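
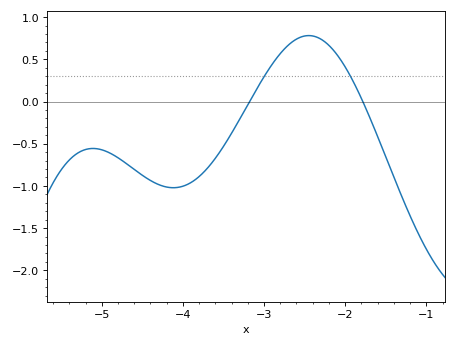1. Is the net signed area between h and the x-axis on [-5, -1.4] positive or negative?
negative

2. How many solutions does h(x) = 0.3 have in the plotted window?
2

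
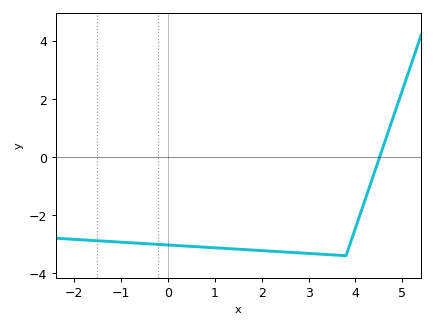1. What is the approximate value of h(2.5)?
-3.2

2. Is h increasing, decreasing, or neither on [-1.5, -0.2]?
decreasing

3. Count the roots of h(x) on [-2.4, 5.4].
1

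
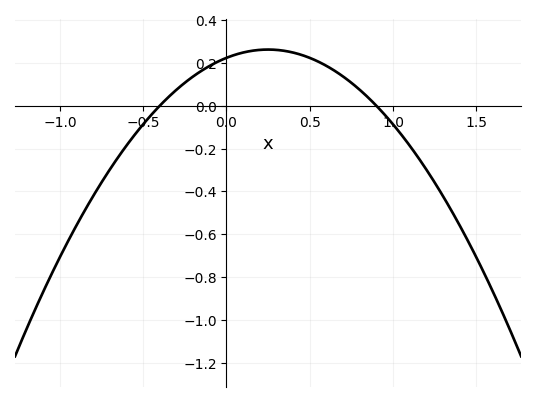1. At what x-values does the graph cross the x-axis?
-0.4, 0.9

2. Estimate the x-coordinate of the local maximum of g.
0.25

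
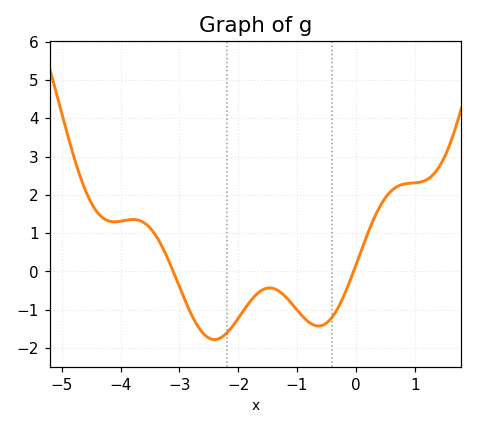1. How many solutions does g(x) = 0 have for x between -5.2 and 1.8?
2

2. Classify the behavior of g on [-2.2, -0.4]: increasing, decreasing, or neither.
neither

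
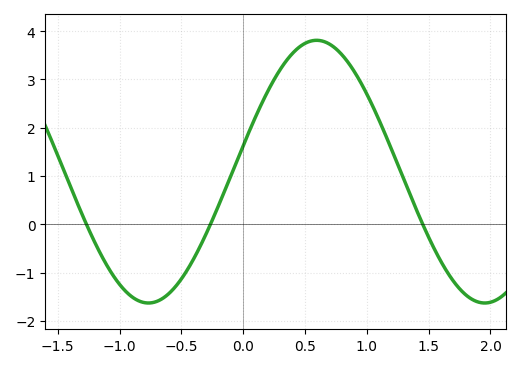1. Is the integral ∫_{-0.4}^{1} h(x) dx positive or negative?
positive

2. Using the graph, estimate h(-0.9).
-1.5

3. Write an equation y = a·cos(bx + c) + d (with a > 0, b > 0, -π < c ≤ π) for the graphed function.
y = 2.72cos(2.31x - 1.37) + 1.09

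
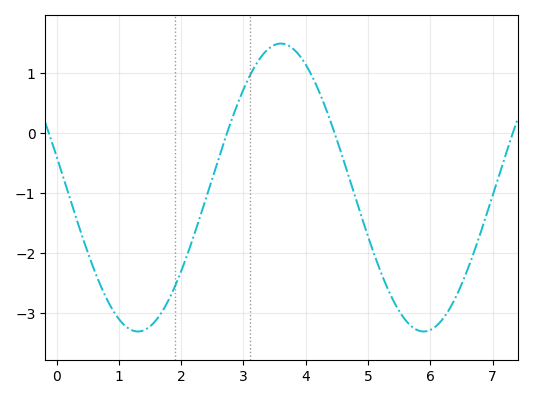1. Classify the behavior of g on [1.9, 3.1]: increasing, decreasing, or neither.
increasing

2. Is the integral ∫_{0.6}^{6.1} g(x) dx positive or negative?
negative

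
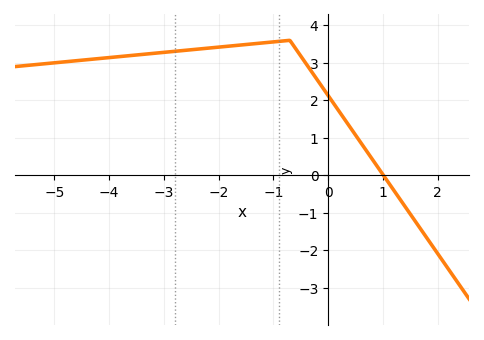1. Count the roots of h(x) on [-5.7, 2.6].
1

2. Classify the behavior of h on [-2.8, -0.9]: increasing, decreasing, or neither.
increasing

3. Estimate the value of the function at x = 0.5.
1.07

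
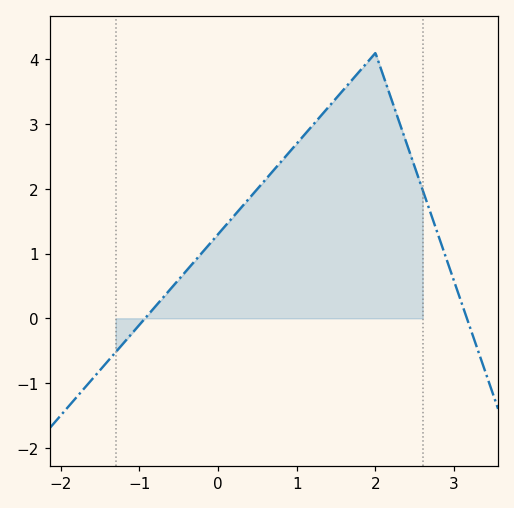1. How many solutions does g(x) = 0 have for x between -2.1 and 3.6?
2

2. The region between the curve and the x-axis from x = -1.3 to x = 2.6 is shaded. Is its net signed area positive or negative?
positive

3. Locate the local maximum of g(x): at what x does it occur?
2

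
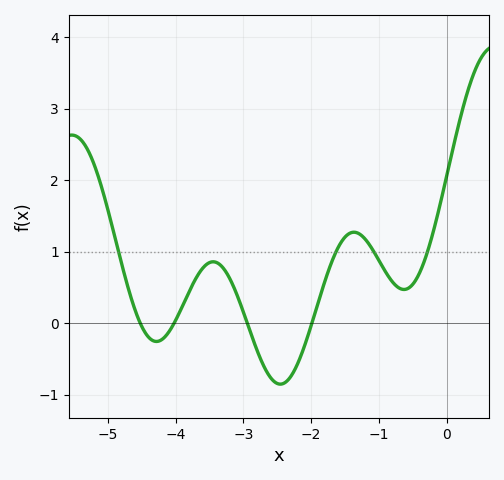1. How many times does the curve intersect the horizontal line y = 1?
4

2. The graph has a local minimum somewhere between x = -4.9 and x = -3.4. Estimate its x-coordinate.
-4.3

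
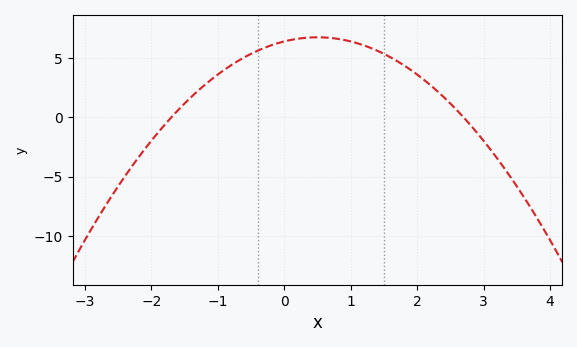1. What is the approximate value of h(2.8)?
-0.5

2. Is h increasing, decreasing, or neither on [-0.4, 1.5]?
neither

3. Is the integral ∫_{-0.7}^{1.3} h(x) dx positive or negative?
positive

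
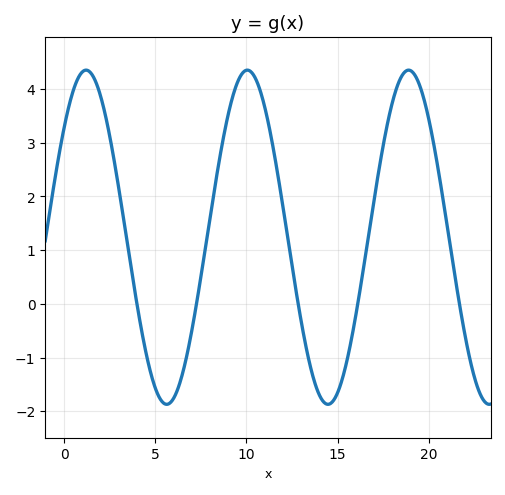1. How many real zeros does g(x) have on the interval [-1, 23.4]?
5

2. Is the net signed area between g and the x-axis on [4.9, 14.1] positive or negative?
positive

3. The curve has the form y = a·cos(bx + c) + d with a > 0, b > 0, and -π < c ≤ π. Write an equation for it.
y = 3.11cos(0.71x - 0.85) + 1.24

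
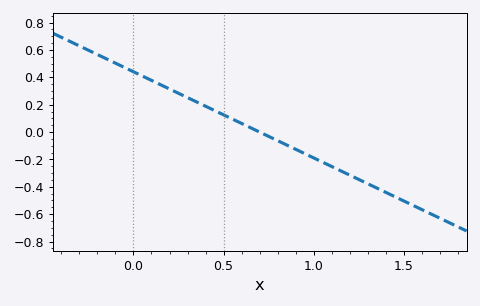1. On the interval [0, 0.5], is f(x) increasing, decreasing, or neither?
decreasing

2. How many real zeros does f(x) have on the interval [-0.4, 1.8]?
1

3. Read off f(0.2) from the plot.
0.32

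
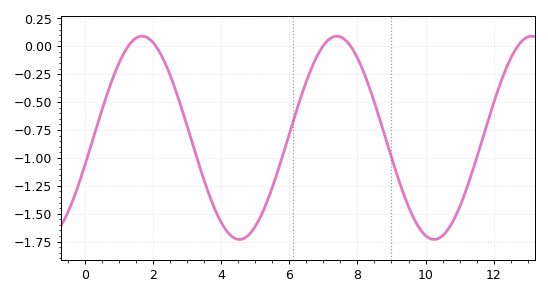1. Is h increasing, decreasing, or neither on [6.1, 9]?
neither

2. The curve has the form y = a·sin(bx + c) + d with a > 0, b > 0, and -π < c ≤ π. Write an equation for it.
y = 0.91sin(1.1x - 0.28) - 0.82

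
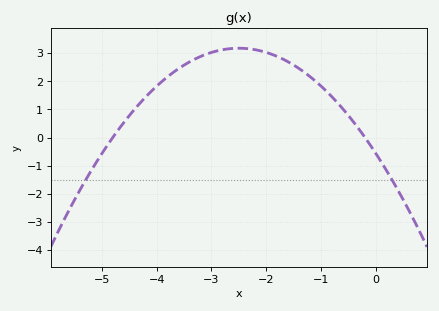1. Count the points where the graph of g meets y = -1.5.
2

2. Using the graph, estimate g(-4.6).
0.5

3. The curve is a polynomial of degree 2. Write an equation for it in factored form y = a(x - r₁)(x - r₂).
y = -0.6(x + 4.8)(x + 0.2)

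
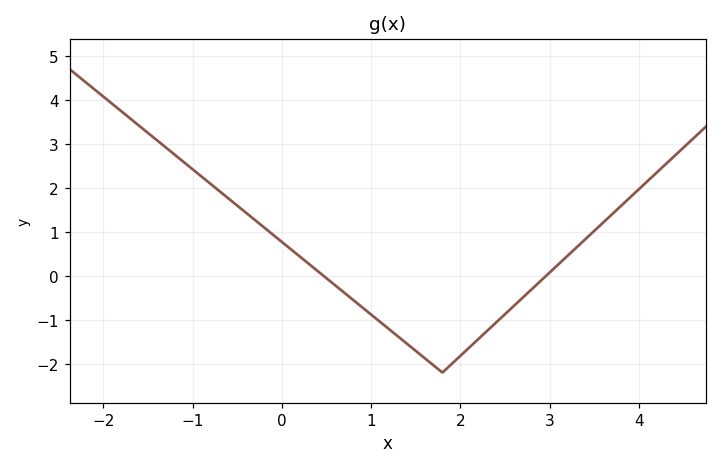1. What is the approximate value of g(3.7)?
1.4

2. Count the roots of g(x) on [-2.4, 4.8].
2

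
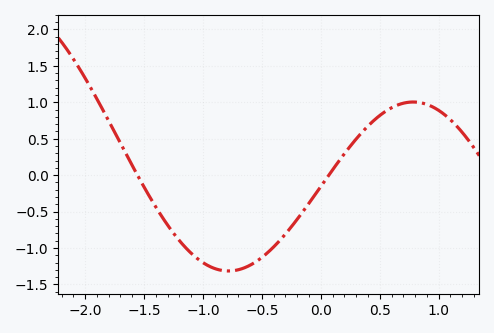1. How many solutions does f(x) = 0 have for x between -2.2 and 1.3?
2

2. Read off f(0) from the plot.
-0.156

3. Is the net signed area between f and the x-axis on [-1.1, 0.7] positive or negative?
negative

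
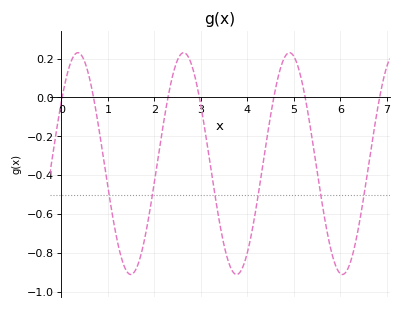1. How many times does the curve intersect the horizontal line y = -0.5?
6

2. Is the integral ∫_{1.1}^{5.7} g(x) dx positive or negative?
negative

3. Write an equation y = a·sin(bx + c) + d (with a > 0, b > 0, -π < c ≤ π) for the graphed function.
y = 0.57sin(2.76x + 0.592) - 0.34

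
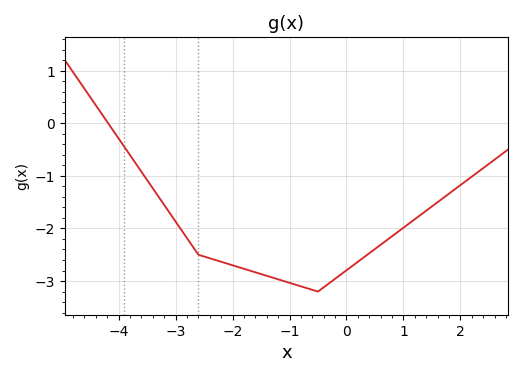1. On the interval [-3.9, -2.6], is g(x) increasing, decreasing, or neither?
decreasing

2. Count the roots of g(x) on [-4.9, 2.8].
1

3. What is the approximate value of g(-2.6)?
-2.5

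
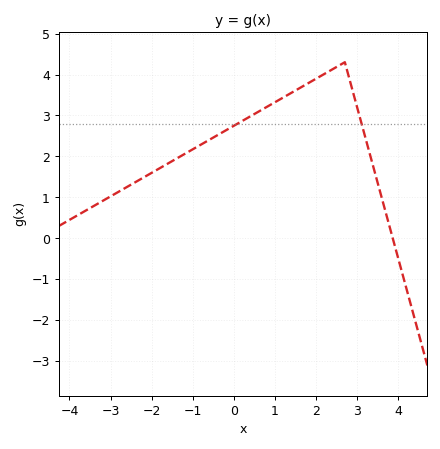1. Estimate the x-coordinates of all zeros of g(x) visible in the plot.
3.8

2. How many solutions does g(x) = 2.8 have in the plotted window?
2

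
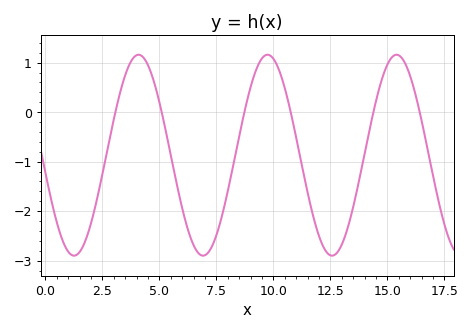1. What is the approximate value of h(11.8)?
-2.2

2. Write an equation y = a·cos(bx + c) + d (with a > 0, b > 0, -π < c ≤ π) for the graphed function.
y = 2.03cos(1.1x + 1.8) - 0.87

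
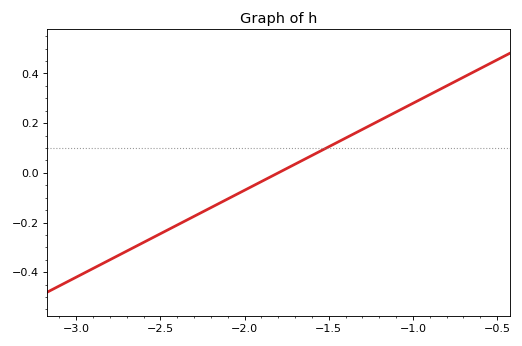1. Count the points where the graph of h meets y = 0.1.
1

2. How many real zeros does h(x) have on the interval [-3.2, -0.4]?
1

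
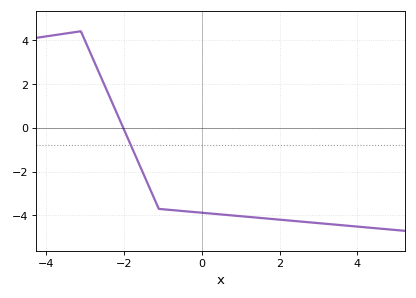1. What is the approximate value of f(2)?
-4.2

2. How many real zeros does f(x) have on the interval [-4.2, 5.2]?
1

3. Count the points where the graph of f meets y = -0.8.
1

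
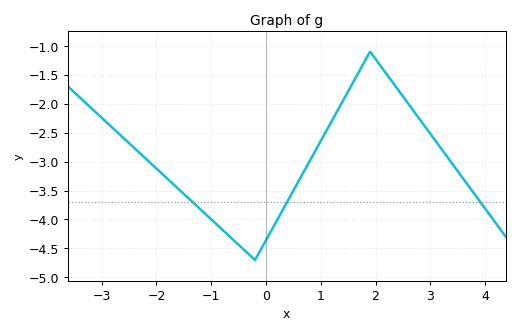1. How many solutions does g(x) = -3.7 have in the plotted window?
3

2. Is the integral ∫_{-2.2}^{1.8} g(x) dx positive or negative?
negative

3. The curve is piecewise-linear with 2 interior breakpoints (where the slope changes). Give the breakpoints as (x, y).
(-0.2, -4.7); (1.9, -1.1)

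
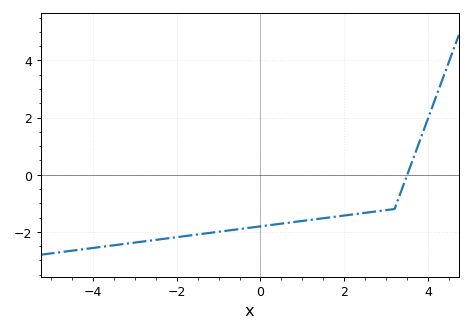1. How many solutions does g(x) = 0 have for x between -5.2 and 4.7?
1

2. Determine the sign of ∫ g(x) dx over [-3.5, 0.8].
negative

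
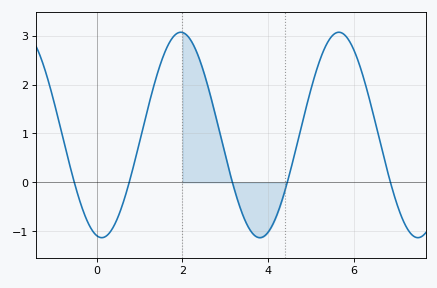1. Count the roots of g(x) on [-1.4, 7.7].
5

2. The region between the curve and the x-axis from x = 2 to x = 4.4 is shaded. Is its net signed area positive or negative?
positive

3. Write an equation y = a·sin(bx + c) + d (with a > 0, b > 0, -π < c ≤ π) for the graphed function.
y = 2.1sin(1.7x - 1.76) + 0.97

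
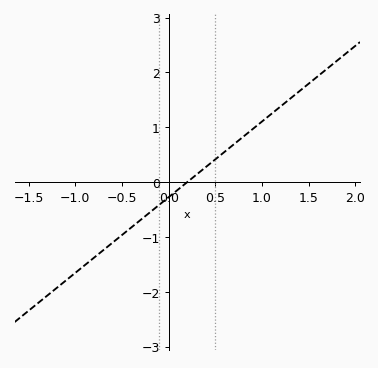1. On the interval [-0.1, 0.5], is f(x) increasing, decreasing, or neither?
increasing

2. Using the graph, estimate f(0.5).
0.4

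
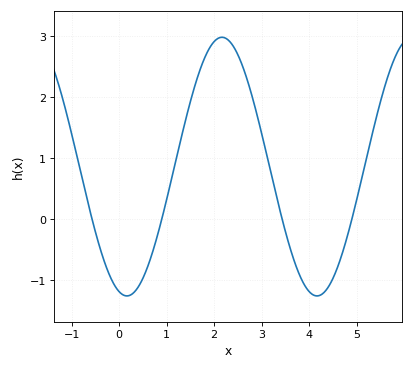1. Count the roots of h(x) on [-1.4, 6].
4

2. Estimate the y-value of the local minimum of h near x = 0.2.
-1.26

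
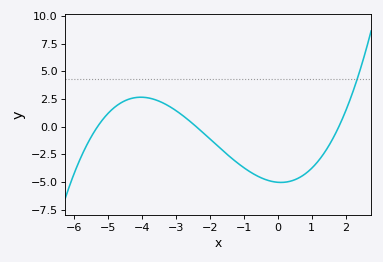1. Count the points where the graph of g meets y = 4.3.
1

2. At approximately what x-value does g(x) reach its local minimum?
0.094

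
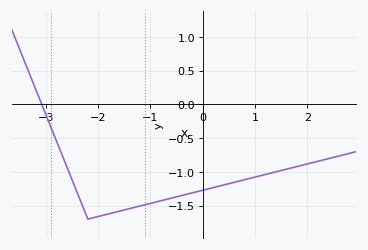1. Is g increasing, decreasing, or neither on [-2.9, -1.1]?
neither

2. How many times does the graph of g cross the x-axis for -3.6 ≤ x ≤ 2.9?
1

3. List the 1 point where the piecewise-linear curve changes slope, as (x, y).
(-2.2, -1.7)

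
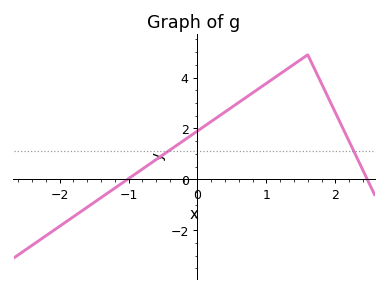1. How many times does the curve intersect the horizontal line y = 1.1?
2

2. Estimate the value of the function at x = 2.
2.6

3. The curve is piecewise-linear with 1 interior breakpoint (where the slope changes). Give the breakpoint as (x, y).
(1.6, 4.9)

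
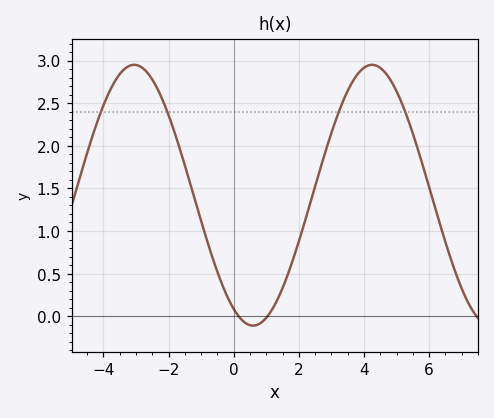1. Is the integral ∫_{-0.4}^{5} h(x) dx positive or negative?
positive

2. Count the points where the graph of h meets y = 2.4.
4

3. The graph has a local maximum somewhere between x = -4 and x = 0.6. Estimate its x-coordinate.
-3.06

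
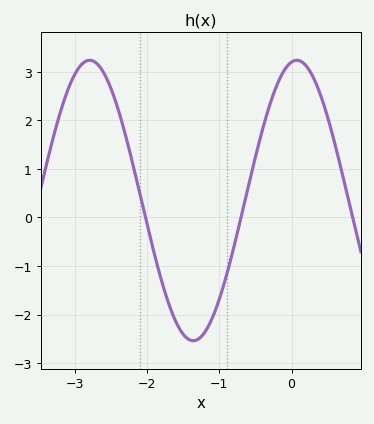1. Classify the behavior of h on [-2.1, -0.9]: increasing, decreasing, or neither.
neither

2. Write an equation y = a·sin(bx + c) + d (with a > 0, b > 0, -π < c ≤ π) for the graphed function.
y = 2.89sin(2.2x + 1.4) + 0.35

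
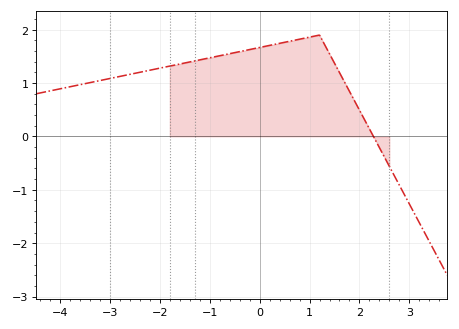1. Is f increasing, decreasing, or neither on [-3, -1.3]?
increasing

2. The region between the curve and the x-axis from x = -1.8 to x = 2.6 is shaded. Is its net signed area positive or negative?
positive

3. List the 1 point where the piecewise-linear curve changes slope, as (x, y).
(1.2, 1.9)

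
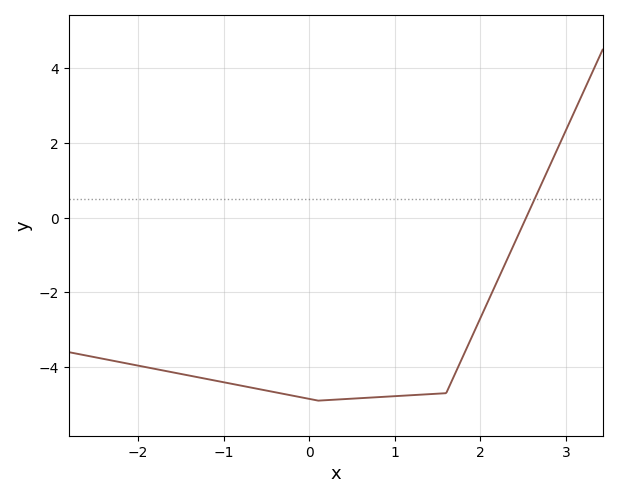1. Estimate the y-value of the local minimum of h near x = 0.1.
-4.8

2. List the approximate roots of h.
2.5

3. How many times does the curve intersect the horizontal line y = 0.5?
1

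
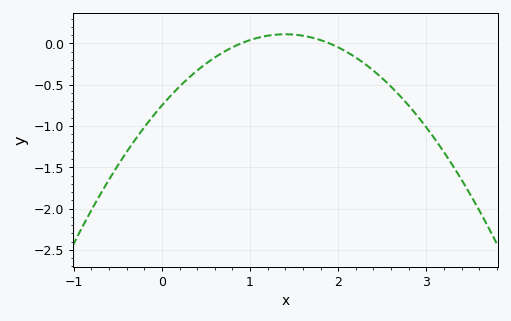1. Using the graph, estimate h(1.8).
0.05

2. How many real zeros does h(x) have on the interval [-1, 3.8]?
2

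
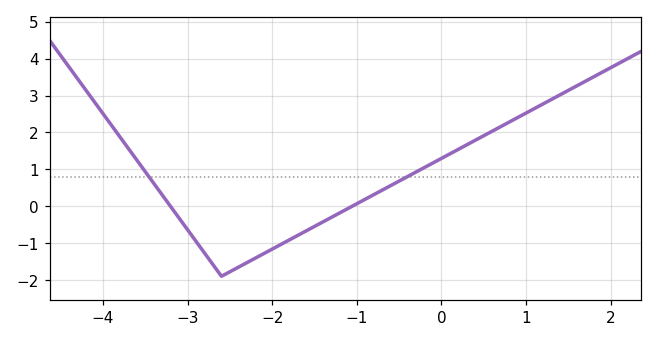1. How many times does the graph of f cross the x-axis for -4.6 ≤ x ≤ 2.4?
2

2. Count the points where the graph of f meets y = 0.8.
2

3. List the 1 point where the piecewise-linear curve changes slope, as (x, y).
(-2.6, -1.9)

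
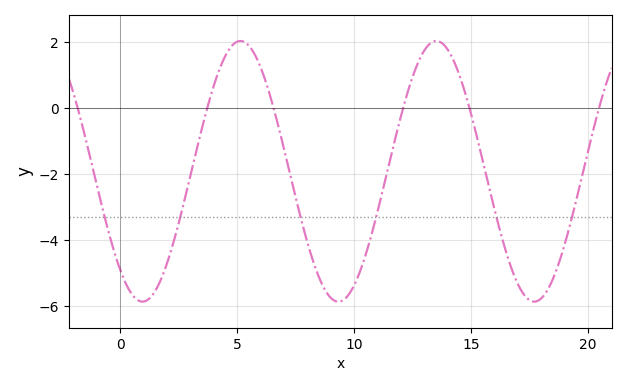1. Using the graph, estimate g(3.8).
0.204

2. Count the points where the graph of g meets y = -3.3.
6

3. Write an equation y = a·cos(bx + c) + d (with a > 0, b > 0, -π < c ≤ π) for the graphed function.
y = 3.95cos(0.75x + 2.43) - 1.92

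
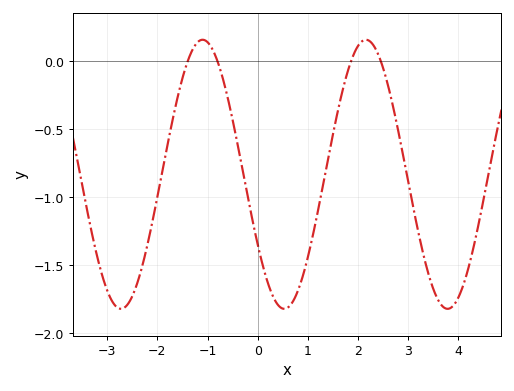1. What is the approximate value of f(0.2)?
-1.63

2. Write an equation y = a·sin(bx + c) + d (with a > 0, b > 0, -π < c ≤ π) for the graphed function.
y = 0.99sin(1.93x - 2.59) - 0.83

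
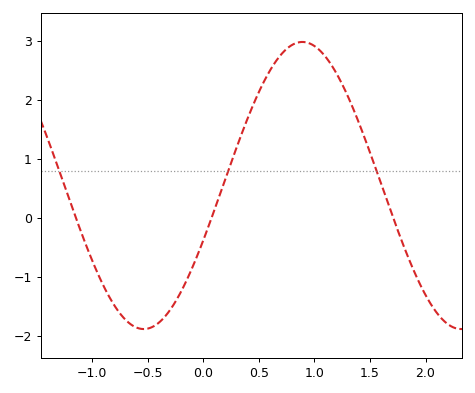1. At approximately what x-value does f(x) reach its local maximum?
0.892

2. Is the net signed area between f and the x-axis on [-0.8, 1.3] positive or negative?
positive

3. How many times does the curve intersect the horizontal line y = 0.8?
3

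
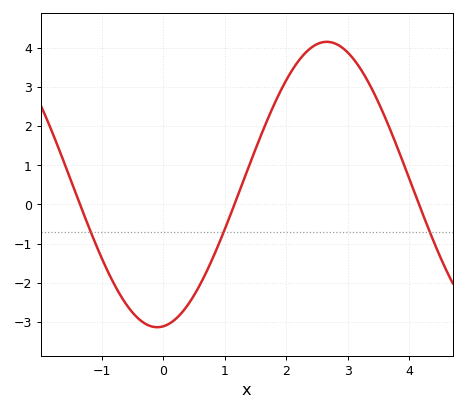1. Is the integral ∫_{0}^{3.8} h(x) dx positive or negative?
positive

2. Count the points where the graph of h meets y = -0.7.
3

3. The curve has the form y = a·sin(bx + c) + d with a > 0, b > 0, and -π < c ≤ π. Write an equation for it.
y = 3.65sin(1.1x - 1.5) + 0.51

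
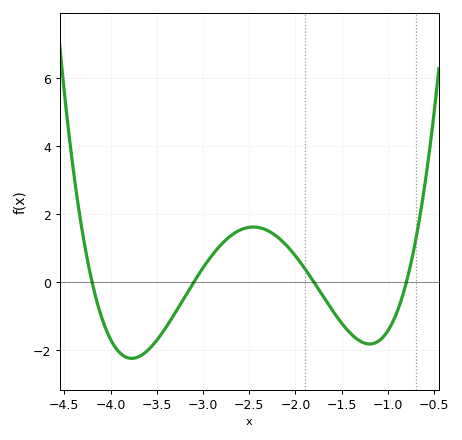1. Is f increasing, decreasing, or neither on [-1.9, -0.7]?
neither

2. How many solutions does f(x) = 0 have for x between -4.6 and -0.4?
4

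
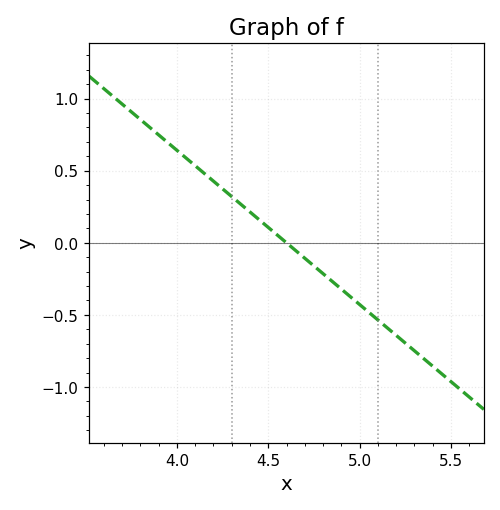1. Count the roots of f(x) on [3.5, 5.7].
1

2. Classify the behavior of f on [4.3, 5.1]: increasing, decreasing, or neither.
decreasing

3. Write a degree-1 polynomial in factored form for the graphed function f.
y = -1.07(x - 4.6)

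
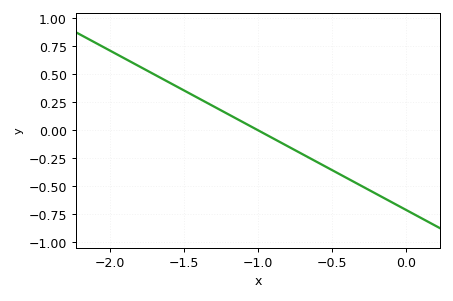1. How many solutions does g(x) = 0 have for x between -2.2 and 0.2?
1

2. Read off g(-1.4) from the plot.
0.284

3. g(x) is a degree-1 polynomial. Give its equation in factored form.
y = -0.71(x + 1)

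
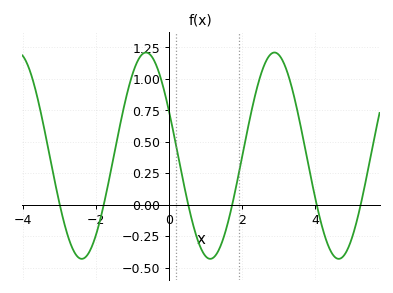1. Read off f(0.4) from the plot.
0.16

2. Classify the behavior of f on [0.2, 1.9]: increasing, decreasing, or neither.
neither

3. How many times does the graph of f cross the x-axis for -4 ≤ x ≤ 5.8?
6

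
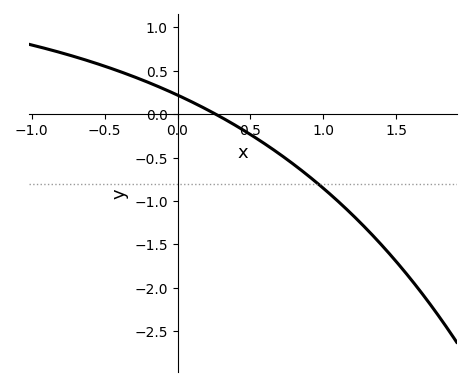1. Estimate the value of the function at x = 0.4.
-0.132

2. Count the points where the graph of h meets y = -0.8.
1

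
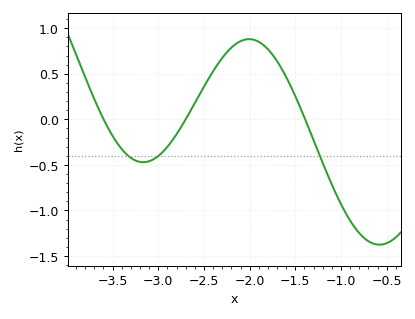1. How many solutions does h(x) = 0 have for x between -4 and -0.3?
3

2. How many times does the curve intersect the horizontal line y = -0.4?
3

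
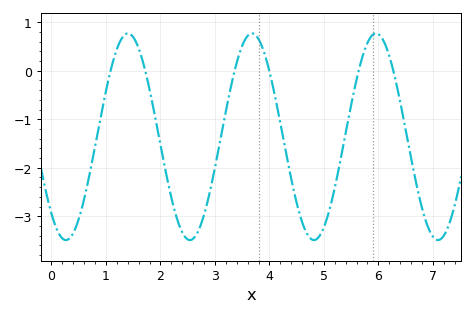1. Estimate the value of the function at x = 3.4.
0.167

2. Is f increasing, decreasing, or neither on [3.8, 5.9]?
neither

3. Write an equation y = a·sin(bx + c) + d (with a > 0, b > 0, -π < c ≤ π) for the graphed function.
y = 2.13sin(2.76x - 2.3) - 1.36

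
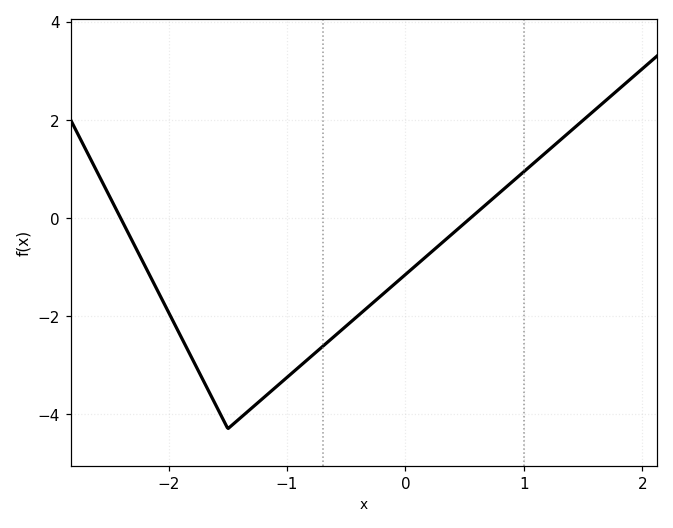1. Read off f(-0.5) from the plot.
-2.2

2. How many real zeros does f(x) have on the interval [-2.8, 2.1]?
2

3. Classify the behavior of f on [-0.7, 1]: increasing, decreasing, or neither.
increasing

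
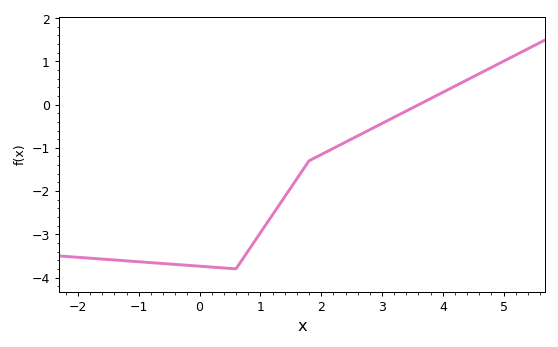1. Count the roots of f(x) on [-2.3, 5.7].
1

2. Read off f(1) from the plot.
-3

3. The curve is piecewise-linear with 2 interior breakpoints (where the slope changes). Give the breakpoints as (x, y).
(0.6, -3.8); (1.8, -1.3)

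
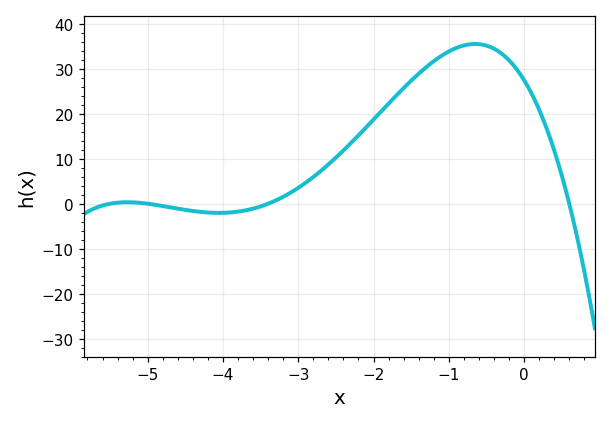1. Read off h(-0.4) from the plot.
34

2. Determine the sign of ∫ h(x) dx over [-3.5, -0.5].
positive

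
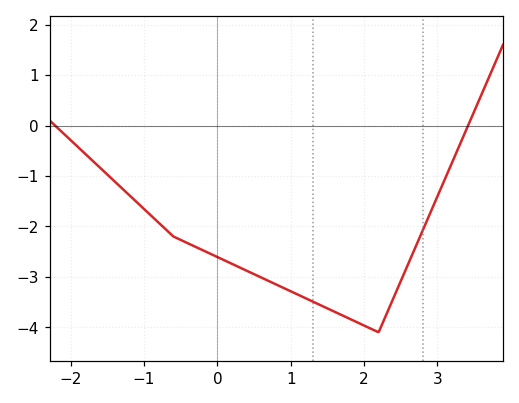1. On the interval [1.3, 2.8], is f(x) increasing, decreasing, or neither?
neither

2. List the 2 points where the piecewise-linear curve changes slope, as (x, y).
(-0.6, -2.2); (2.2, -4.1)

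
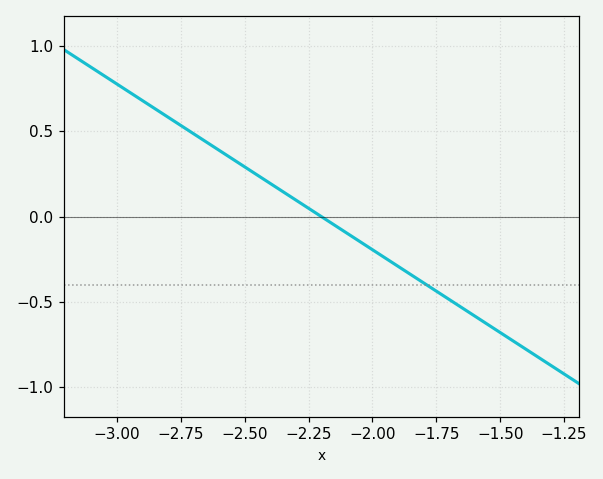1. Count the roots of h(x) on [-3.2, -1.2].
1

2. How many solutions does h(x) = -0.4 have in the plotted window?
1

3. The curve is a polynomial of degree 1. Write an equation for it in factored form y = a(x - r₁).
y = -0.97(x + 2.2)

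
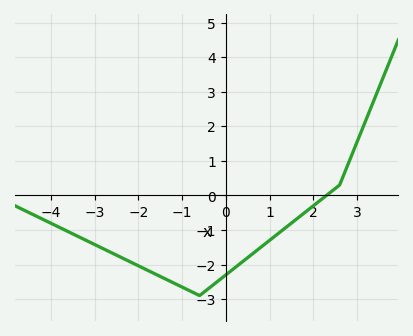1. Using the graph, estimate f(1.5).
-0.8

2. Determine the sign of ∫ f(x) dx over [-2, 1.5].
negative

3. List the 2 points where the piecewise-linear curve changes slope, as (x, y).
(-0.6, -2.9); (2.6, 0.3)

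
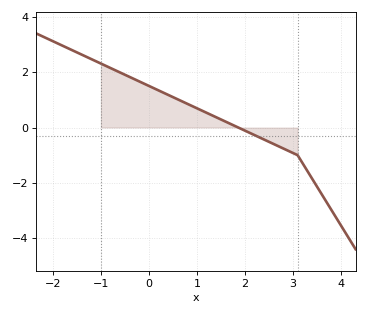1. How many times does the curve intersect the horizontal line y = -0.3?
1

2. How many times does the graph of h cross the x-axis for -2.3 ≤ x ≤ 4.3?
1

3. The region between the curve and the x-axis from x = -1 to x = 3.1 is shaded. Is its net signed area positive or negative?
positive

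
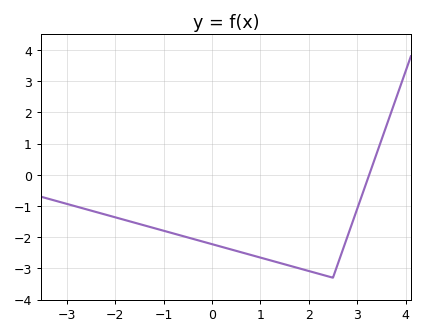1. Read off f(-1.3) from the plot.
-1.7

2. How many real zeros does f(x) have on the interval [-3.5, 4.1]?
1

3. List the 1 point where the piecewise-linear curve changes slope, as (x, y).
(2.5, -3.3)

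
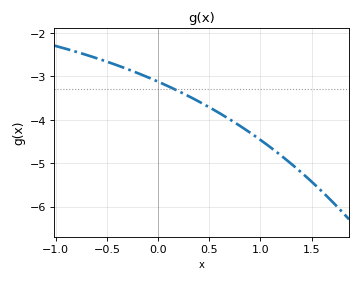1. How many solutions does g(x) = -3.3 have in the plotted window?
1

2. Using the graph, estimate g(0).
-3.1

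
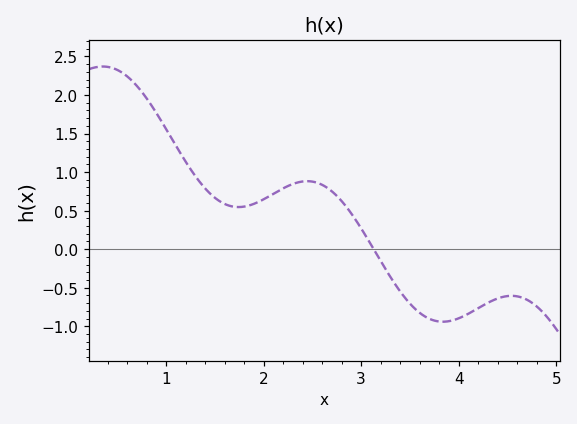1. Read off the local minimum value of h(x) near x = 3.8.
-0.95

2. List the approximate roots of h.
3.1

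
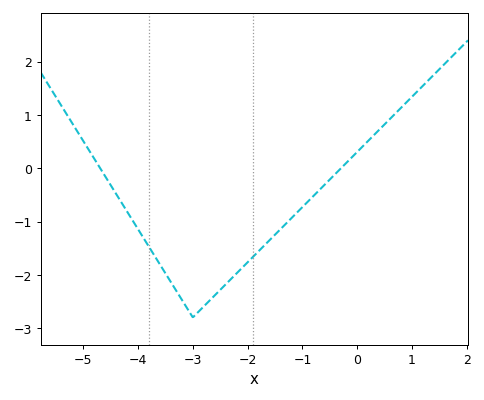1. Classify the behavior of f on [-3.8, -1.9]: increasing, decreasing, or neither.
neither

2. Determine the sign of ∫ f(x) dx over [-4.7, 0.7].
negative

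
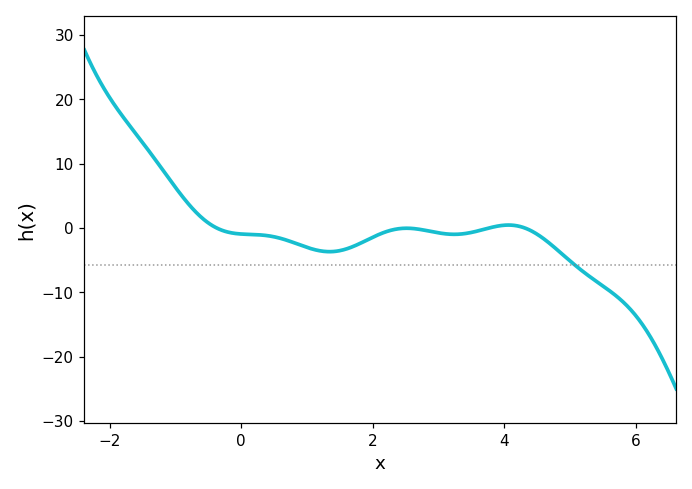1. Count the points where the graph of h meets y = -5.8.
1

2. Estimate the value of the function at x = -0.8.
3.73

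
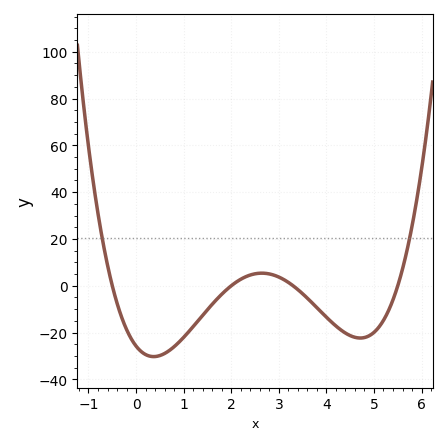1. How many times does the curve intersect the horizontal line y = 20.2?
2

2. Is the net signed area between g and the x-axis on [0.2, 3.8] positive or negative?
negative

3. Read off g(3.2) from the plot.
2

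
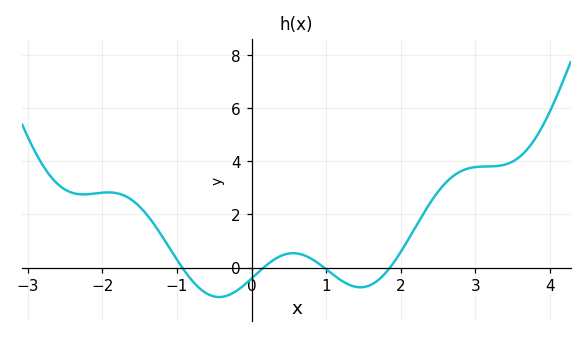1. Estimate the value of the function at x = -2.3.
2.8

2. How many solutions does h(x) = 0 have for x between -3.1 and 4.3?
4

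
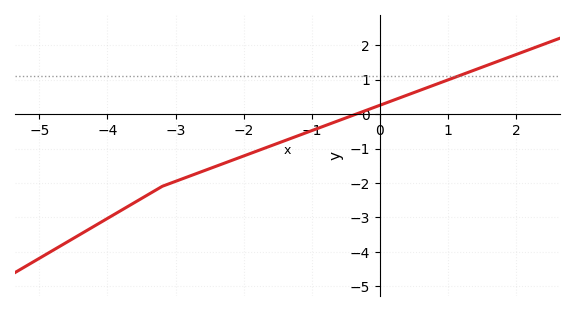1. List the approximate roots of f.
-0.345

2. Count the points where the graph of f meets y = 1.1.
1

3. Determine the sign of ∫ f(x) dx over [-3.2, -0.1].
negative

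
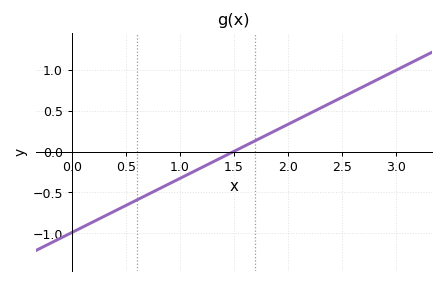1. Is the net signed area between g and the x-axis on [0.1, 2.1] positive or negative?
negative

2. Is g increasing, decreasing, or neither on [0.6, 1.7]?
increasing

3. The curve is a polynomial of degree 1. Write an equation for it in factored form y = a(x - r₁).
y = 0.66(x - 1.5)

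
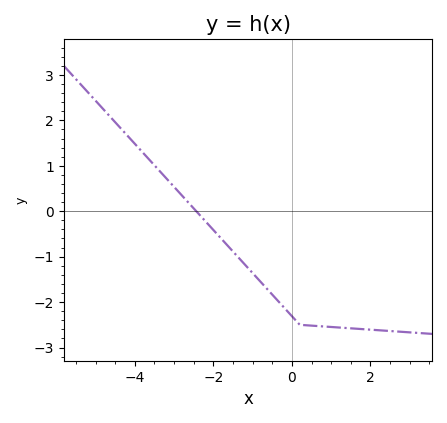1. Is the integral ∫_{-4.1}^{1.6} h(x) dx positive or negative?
negative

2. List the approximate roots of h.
-2.44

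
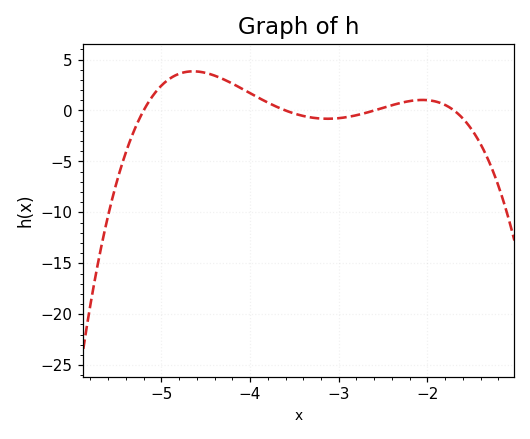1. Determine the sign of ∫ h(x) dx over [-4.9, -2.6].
positive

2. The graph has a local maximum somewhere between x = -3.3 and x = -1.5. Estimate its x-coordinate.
-2.1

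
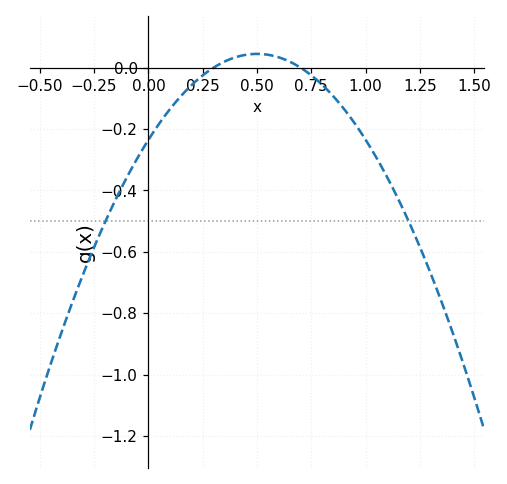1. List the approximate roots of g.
0.3, 0.7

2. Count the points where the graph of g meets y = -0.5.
2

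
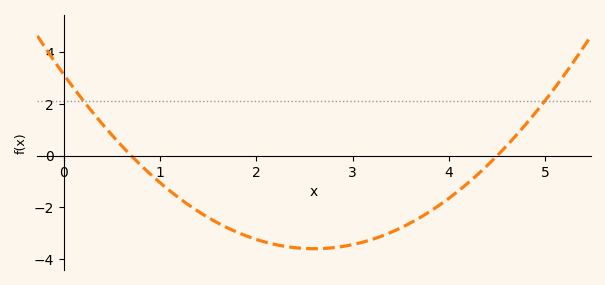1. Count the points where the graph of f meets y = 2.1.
2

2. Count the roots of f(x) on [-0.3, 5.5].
2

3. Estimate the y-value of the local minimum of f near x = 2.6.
-3.61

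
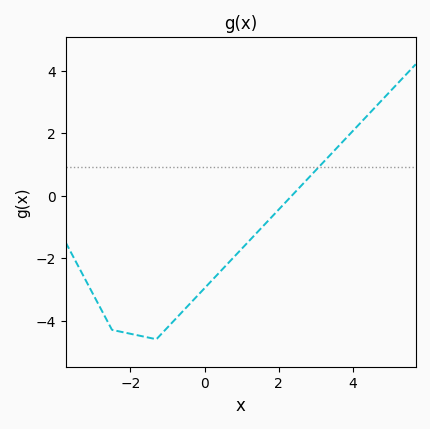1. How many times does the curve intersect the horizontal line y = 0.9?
1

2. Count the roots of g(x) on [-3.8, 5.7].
1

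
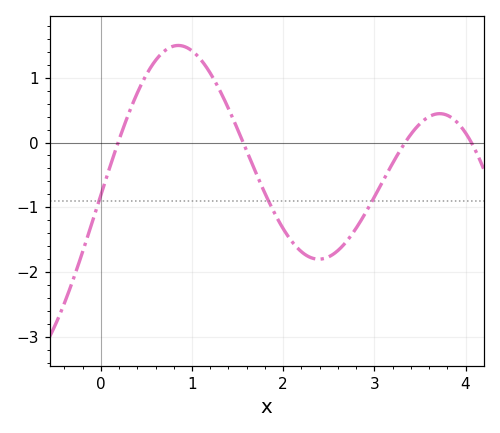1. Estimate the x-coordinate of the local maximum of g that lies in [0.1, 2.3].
0.9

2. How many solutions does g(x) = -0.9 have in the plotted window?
3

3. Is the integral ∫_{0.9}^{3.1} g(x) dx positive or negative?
negative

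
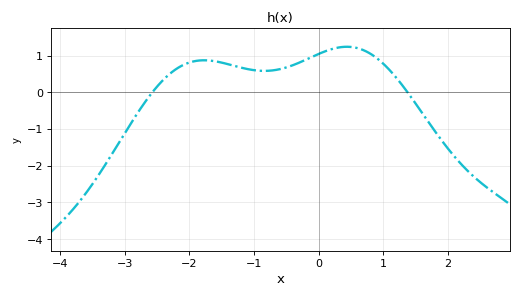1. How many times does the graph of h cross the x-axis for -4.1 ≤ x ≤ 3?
2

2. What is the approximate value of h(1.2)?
0.41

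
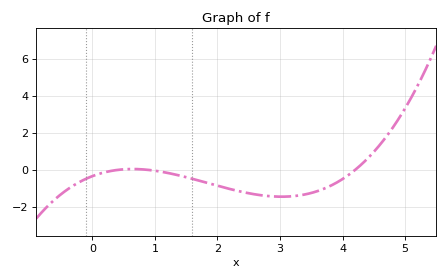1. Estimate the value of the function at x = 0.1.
-0.216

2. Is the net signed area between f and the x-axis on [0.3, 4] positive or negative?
negative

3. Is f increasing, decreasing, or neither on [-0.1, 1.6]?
neither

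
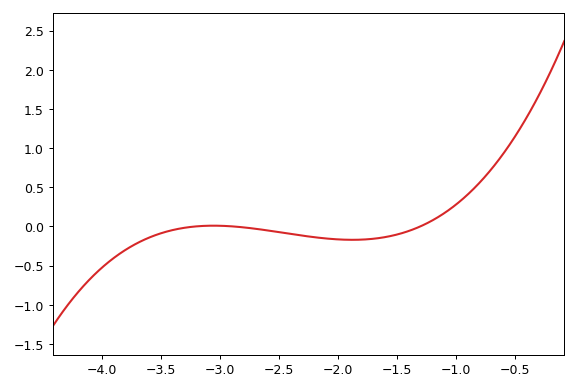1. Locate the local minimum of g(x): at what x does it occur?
-1.88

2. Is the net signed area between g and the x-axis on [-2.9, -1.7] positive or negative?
negative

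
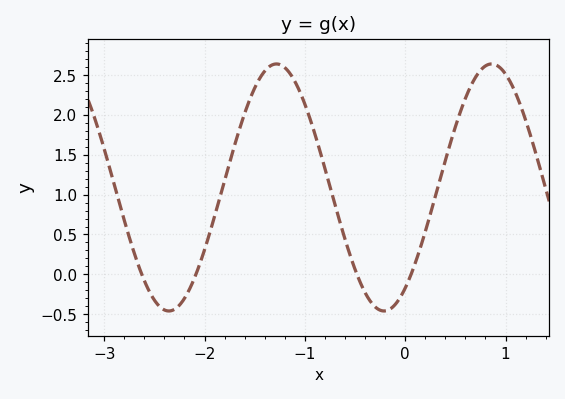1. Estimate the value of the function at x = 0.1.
0.15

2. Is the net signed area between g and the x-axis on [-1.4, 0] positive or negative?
positive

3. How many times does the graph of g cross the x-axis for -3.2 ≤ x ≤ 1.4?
4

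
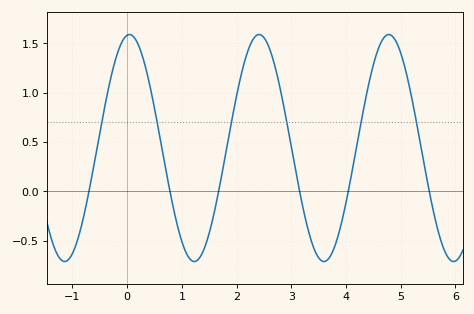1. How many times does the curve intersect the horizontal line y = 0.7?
6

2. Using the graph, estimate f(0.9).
-0.304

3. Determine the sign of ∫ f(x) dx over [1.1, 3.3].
positive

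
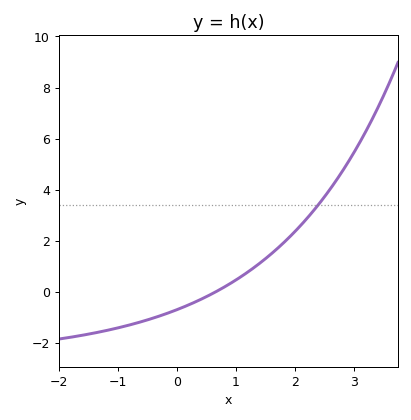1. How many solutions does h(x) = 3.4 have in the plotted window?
1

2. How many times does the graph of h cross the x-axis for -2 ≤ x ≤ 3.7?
1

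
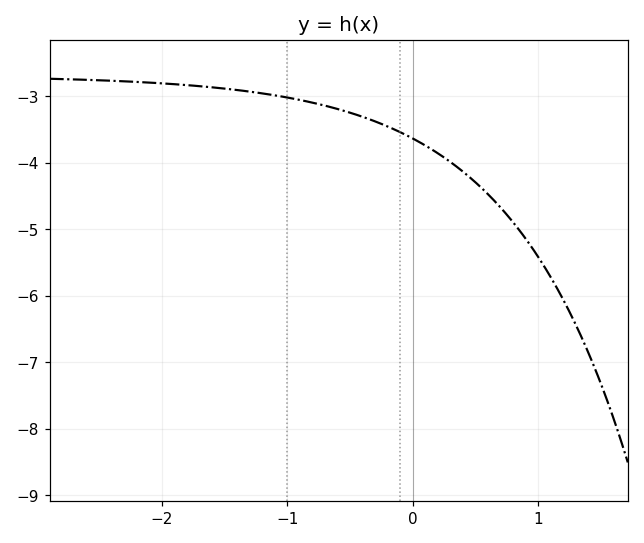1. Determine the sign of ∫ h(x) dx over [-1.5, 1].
negative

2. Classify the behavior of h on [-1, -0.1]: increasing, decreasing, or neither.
decreasing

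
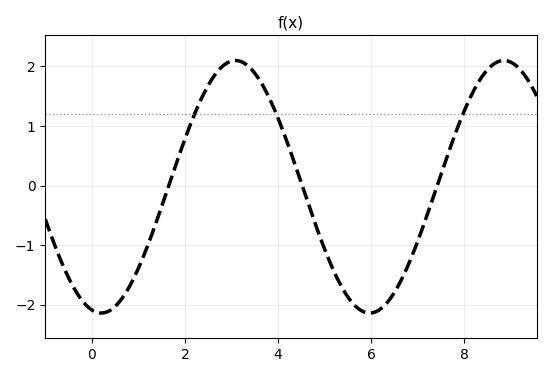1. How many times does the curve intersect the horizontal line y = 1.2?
3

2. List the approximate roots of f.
1.65, 4.52, 7.42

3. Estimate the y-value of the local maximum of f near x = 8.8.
2.1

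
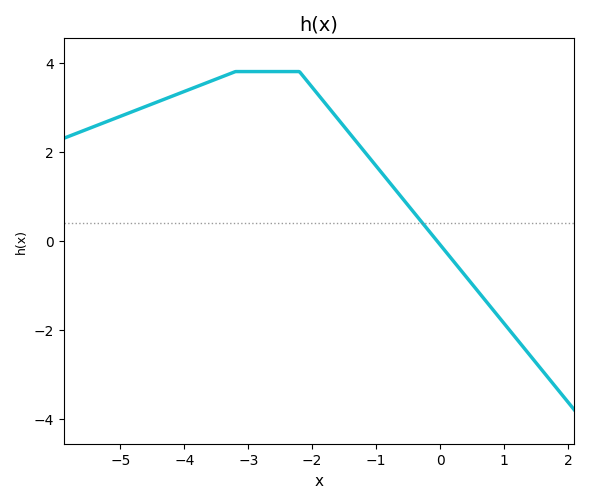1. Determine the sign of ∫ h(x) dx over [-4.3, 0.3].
positive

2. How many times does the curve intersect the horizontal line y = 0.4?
1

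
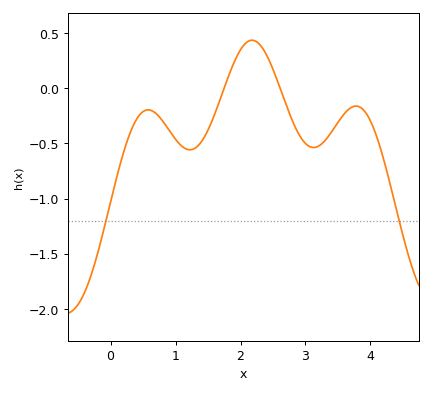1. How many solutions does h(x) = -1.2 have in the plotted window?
2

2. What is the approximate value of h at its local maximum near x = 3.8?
-0.15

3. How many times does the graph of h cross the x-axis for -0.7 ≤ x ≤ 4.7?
2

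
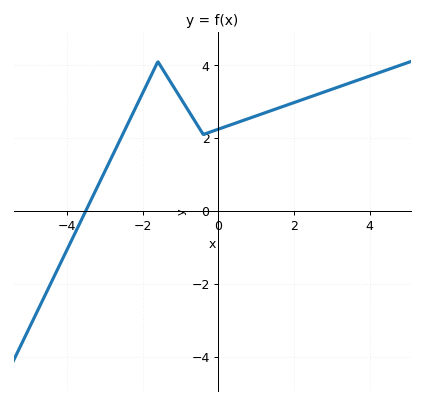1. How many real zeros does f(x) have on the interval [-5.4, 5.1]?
1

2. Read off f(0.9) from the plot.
2.6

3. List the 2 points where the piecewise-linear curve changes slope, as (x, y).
(-1.6, 4.1); (-0.4, 2.1)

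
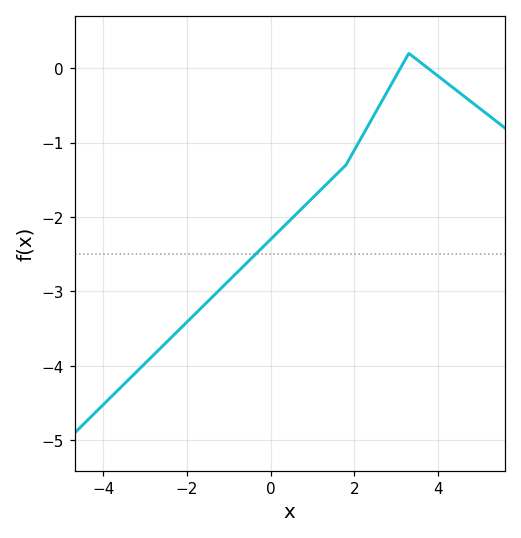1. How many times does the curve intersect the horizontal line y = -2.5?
1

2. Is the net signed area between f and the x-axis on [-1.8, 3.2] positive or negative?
negative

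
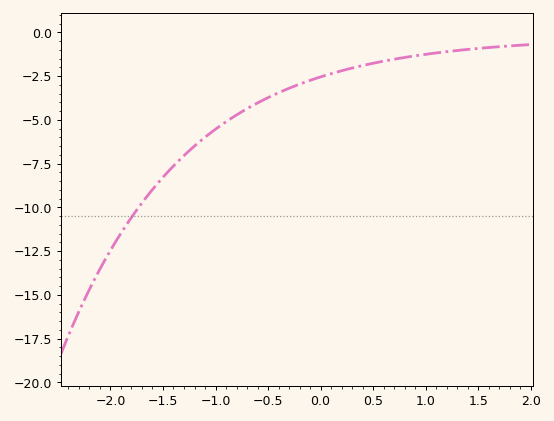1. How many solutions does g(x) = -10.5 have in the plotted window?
1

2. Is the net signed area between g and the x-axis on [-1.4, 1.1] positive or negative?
negative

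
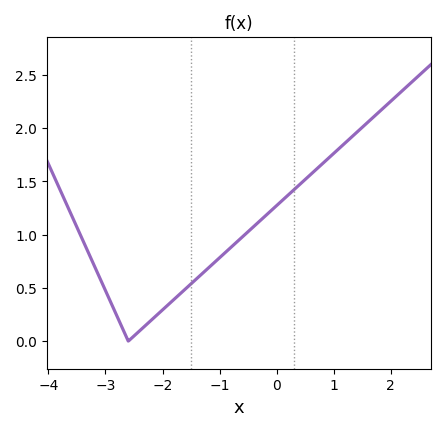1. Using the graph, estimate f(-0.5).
1.05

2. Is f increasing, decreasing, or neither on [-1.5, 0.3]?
increasing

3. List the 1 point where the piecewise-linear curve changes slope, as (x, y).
(-2.6, 0)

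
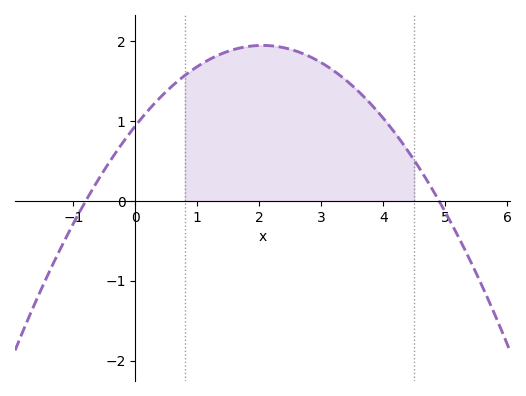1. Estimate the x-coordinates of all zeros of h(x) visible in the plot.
-0.8, 5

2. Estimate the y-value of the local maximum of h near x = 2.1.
1.9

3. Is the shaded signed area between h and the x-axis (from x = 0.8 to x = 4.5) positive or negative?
positive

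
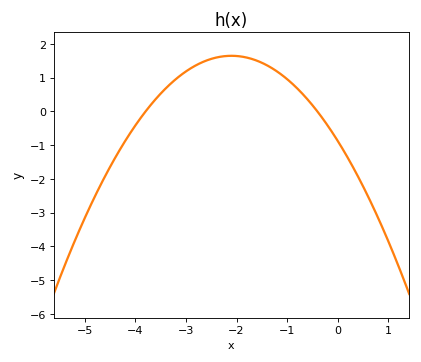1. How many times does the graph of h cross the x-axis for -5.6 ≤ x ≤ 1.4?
2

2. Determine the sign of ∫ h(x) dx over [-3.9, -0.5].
positive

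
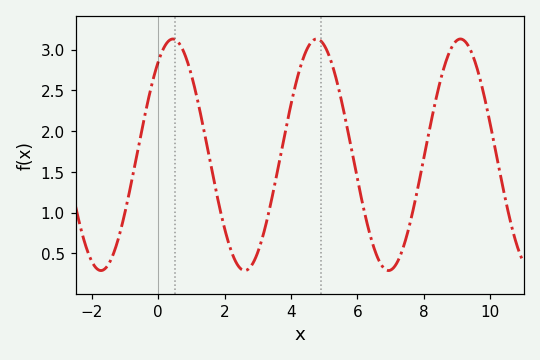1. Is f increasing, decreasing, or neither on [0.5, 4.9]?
neither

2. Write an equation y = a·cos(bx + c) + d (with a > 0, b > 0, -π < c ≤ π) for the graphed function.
y = 1.42cos(1.4x - 0.64) + 1.71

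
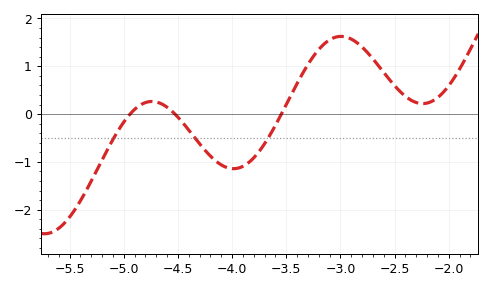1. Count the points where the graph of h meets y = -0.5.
3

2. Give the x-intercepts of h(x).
-4.94, -4.53, -3.55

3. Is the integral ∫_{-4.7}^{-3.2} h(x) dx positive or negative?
negative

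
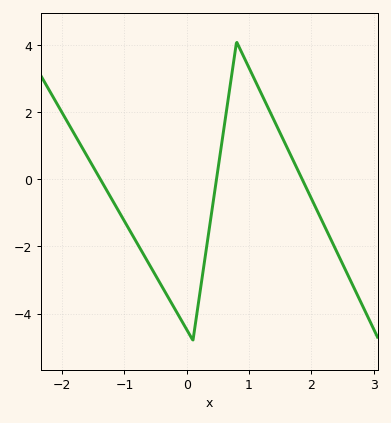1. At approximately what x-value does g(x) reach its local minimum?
0.1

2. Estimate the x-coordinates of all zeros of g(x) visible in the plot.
-1.4, 0.5, 1.9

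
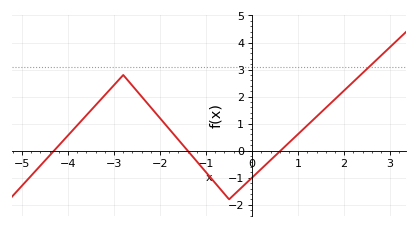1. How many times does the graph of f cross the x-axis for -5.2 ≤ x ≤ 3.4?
3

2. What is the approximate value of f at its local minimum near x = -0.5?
-1.8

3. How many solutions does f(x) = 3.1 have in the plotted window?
1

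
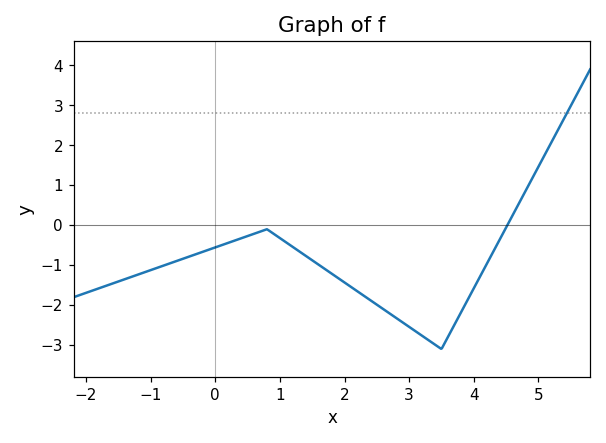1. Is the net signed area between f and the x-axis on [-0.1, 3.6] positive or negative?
negative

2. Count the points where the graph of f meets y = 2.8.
1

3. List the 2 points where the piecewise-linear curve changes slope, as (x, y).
(0.8, -0.1); (3.5, -3.1)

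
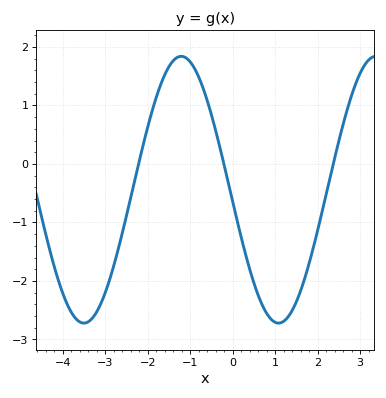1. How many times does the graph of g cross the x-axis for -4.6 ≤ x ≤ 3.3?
3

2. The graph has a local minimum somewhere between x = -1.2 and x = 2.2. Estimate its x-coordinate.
1.08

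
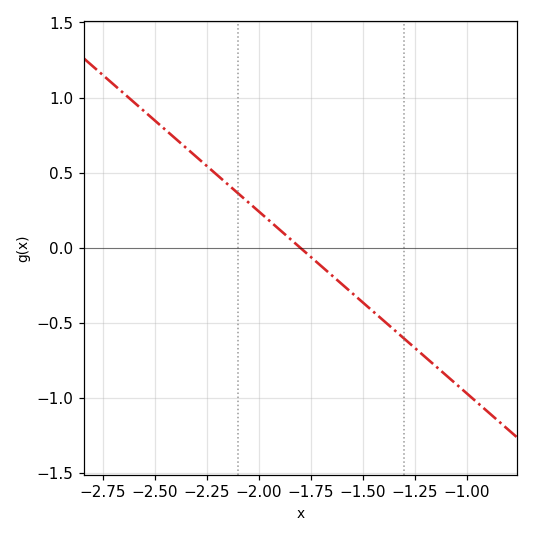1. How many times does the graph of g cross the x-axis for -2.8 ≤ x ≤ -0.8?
1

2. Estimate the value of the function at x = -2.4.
0.726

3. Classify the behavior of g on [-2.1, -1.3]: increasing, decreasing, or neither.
decreasing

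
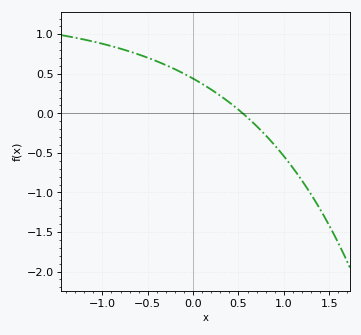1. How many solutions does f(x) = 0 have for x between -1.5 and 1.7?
1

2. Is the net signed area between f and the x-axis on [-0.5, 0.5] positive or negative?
positive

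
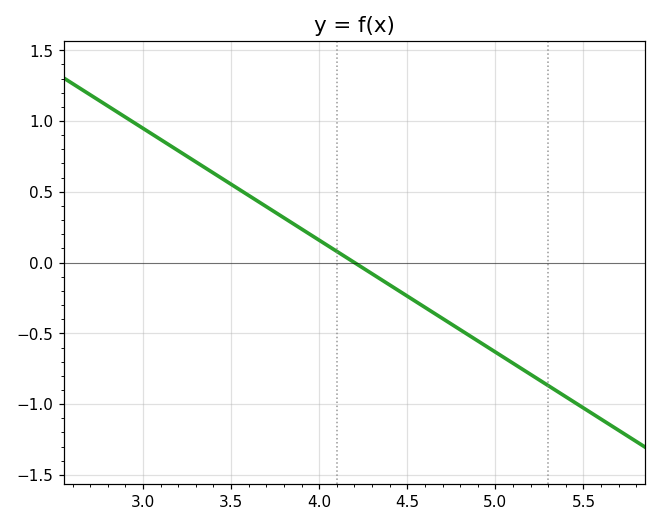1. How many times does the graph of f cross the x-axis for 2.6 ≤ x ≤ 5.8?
1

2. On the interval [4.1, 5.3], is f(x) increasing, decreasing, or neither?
decreasing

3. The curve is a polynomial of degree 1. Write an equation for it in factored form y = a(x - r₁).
y = -0.79(x - 4.2)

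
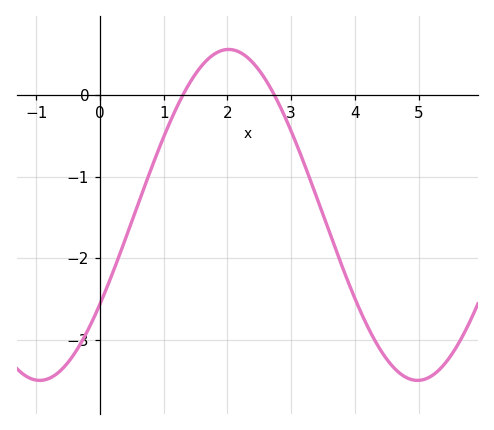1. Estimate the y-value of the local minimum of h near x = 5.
-3.5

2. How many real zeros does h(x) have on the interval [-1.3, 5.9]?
2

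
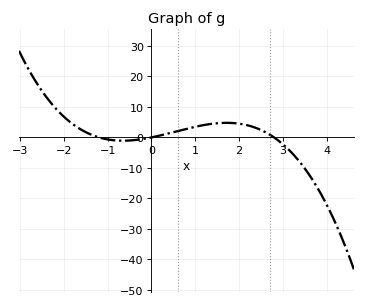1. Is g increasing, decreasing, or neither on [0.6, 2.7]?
neither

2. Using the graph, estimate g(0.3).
0.99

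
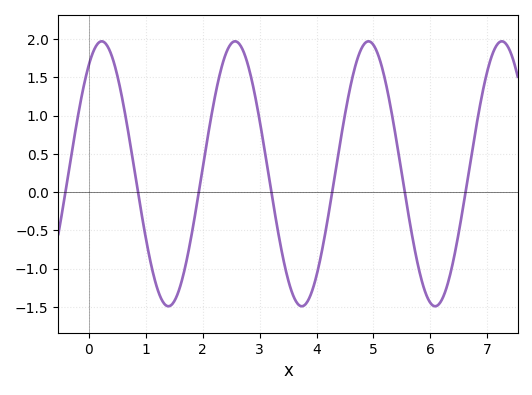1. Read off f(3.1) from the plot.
0.5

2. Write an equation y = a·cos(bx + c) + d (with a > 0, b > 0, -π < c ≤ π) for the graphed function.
y = 1.73cos(2.7x - 0.6) + 0.24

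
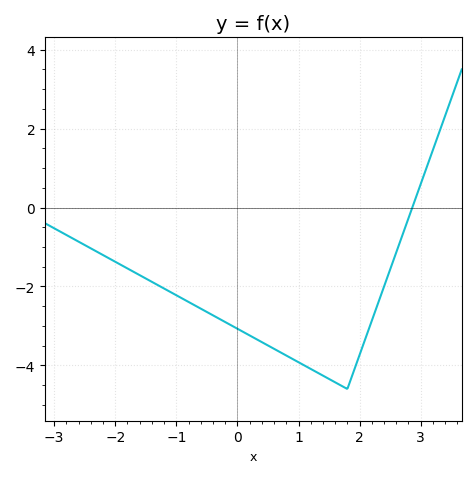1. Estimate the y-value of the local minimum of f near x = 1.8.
-4.6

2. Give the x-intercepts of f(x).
2.9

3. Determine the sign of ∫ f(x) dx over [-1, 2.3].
negative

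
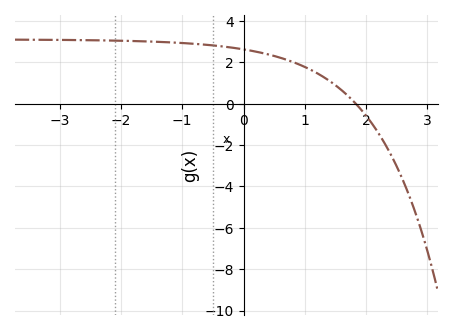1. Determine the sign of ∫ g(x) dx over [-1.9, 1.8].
positive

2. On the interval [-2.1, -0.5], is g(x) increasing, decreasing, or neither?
decreasing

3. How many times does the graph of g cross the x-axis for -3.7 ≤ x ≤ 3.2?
1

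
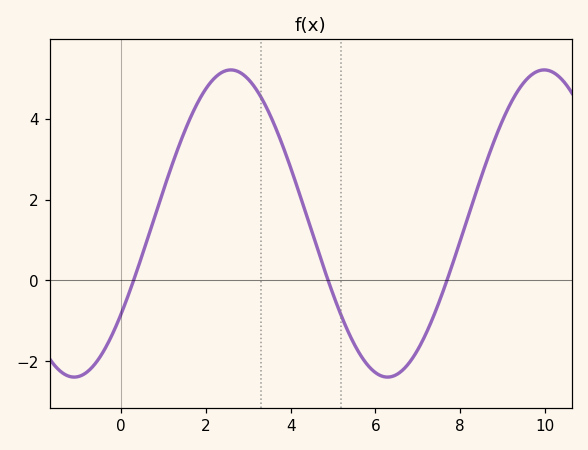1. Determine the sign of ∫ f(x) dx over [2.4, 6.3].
positive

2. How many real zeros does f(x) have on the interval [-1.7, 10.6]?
3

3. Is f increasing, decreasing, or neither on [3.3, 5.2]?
decreasing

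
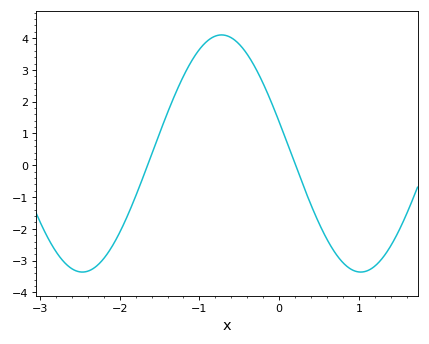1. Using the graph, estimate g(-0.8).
4.1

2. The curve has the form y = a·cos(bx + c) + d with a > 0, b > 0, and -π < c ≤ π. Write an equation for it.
y = 3.73cos(1.8x + 1.3) + 0.37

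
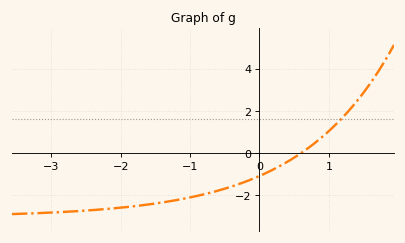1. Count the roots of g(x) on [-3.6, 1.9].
1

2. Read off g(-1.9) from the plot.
-2.54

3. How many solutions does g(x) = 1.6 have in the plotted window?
1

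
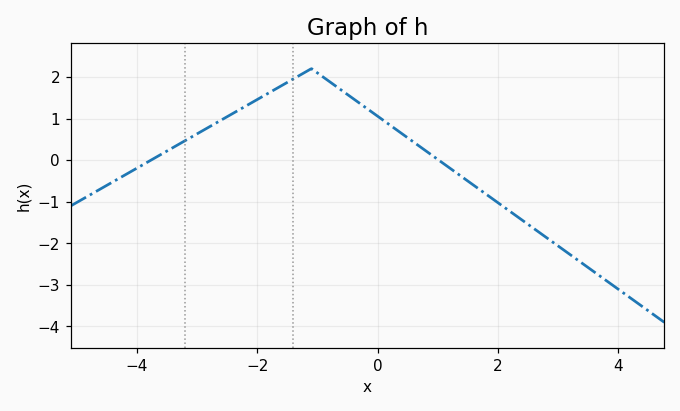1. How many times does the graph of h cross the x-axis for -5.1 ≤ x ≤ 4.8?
2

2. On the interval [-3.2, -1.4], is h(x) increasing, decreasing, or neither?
increasing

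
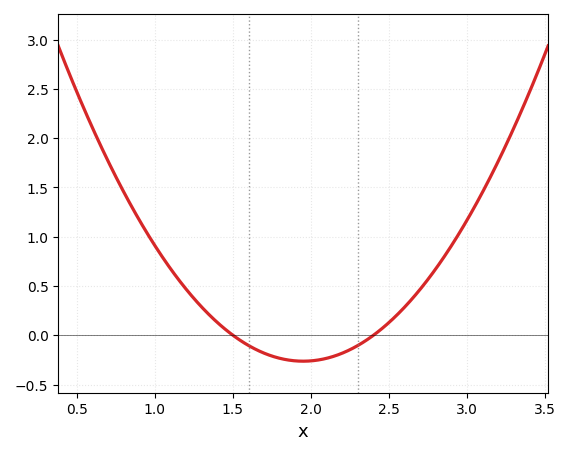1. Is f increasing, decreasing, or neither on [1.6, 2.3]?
neither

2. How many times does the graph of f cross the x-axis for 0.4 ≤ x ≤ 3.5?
2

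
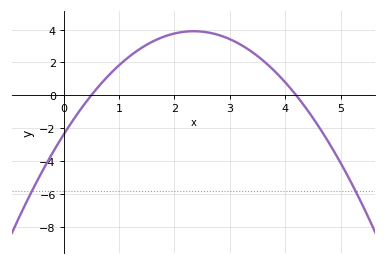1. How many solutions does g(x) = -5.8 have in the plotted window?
2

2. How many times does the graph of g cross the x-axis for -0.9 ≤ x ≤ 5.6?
2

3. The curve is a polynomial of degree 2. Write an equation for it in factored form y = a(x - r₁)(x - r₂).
y = -1.14(x - 0.5)(x - 4.2)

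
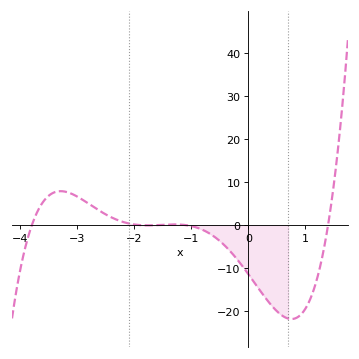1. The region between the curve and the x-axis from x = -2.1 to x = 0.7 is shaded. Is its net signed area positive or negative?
negative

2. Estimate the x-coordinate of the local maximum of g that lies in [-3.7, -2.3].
-3.3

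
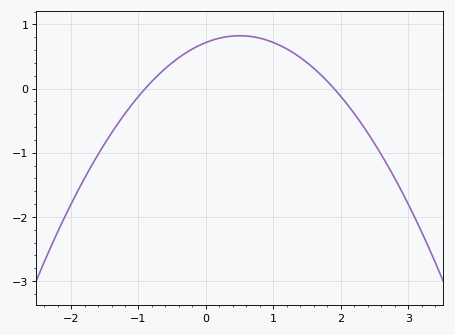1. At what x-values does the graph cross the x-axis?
-0.9, 1.9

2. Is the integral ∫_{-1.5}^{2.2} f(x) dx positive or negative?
positive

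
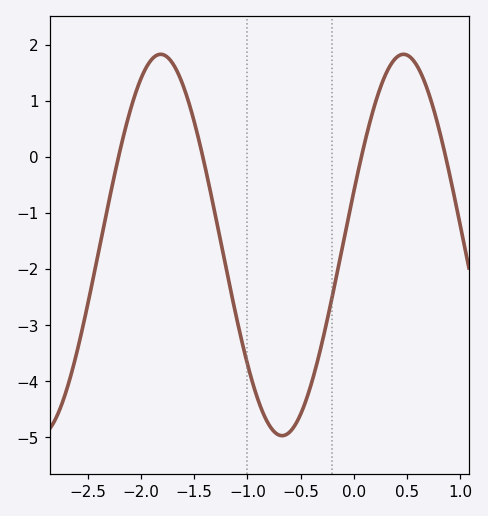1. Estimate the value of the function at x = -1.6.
1.25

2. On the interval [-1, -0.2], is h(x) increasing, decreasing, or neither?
neither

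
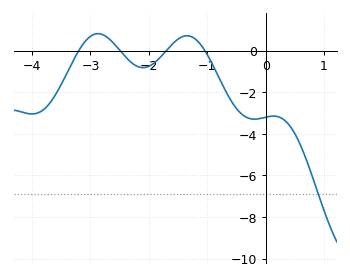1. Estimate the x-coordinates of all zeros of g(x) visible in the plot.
-3.2, -2.5, -1.7, -1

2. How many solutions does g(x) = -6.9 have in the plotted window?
1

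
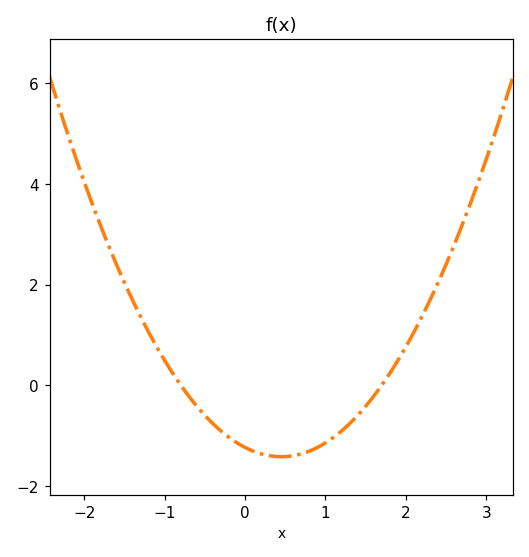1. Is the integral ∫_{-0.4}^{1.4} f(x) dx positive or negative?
negative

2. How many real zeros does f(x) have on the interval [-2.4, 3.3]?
2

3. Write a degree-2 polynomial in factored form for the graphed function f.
y = 0.91(x + 0.8)(x - 1.7)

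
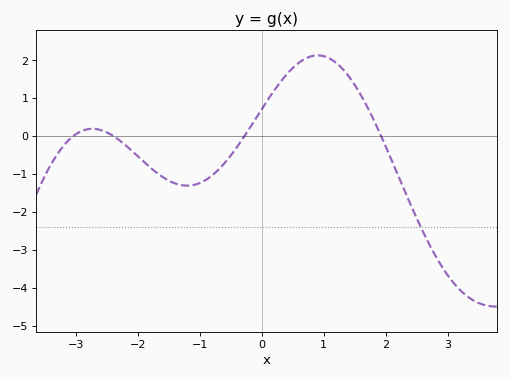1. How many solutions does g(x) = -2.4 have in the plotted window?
1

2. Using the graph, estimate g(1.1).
2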